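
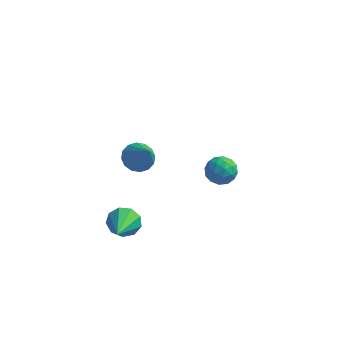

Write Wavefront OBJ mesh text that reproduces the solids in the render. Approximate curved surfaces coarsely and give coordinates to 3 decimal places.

v -1.026 -2.397 -2.656
v -0.435 -2.578 -3.254
v -0.634 -4.203 -1.724
v -0.185 -2.292 -2.805
v -0.329 -2.055 -2.286
v -0.799 -1.978 -1.94
v -1.375 -2.097 -1.93
v -1.787 -2.357 -2.259
v -1.844 -2.635 -2.774
v -1.517 -2.802 -3.234
v -0.961 -2.779 -3.424
v 4.235 -2.511 3.972
v 4.696 -3.131 3.813
v 3.224 -3.149 3.527
v 3.685 -3.769 3.368
v 3.536 -3.569 4.117
v 4.162 -3.174 4.392
v 3.758 -3.106 2.948
v 4.384 -2.711 3.223
v 4.401 -3.499 3.181
v 4.264 -3.785 3.903
v 3.656 -2.495 3.437
v 3.519 -2.781 4.159
v 4.555 -2.765 3.932
v 3.365 -3.515 3.408
v 3.278 -3.397 3.848
v 3.549 -3.762 3.755
v 4.24 -2.79 4.271
v 4.511 -3.155 4.178
v 3.829 -3.412 4.357
v 3.409 -3.125 3.162
v 3.68 -3.49 3.069
v 4.371 -2.518 3.585
v 4.642 -2.883 3.492
v 4.091 -2.868 2.983
v 4.652 -3.346 3.467
v 4.057 -3.721 3.205
v 4.101 -3.331 2.958
v 4.468 -3.099 3.12
v 4.571 -3.514 3.891
v 3.977 -3.889 3.63
v 3.89 -3.771 4.069
v 4.257 -3.539 4.231
v 4.398 -3.73 3.52
v 3.943 -2.391 3.71
v 3.349 -2.766 3.449
v 3.663 -2.741 3.109
v 4.03 -2.509 3.271
v 3.863 -2.559 4.135
v 3.268 -2.934 3.873
v 3.452 -3.181 4.22
v 3.819 -2.949 4.382
v 3.522 -2.55 3.82
v -2.172 2.472 -2.429
v -1.534 2.193 -2.951
v -1.268 1.628 -0.871
v -1.4 2.599 -2.809
v -1.472 2.971 -2.565
v -1.732 3.209 -2.285
v -2.11 3.25 -2.044
v -2.504 3.083 -1.905
v -2.81 2.752 -1.907
v -2.945 2.346 -2.049
v -2.872 1.974 -2.293
v -2.613 1.736 -2.573
v -2.235 1.695 -2.814
v -1.84 1.862 -2.953
f 2 1 4
f 2 4 3
f 4 1 5
f 4 5 3
f 5 1 6
f 5 6 3
f 6 1 7
f 6 7 3
f 7 1 8
f 7 8 3
f 8 1 9
f 8 9 3
f 9 1 10
f 9 10 3
f 10 1 11
f 10 11 3
f 11 1 2
f 11 2 3
f 12 49 28
f 49 23 52
f 28 52 17
f 49 52 28
f 12 28 24
f 28 17 29
f 24 29 13
f 28 29 24
f 12 24 33
f 24 13 34
f 33 34 19
f 24 34 33
f 12 33 45
f 33 19 48
f 45 48 22
f 33 48 45
f 12 45 49
f 45 22 53
f 49 53 23
f 45 53 49
f 13 29 40
f 29 17 43
f 40 43 21
f 29 43 40
f 17 52 30
f 52 23 51
f 30 51 16
f 52 51 30
f 23 53 50
f 53 22 46
f 50 46 14
f 53 46 50
f 22 48 47
f 48 19 35
f 47 35 18
f 48 35 47
f 19 34 39
f 34 13 36
f 39 36 20
f 34 36 39
f 15 41 27
f 41 21 42
f 27 42 16
f 41 42 27
f 15 27 25
f 27 16 26
f 25 26 14
f 27 26 25
f 15 25 32
f 25 14 31
f 32 31 18
f 25 31 32
f 15 32 37
f 32 18 38
f 37 38 20
f 32 38 37
f 15 37 41
f 37 20 44
f 41 44 21
f 37 44 41
f 16 42 30
f 42 21 43
f 30 43 17
f 42 43 30
f 14 26 50
f 26 16 51
f 50 51 23
f 26 51 50
f 18 31 47
f 31 14 46
f 47 46 22
f 31 46 47
f 20 38 39
f 38 18 35
f 39 35 19
f 38 35 39
f 21 44 40
f 44 20 36
f 40 36 13
f 44 36 40
f 55 54 57
f 55 57 56
f 57 54 58
f 57 58 56
f 58 54 59
f 58 59 56
f 59 54 60
f 59 60 56
f 60 54 61
f 60 61 56
f 61 54 62
f 61 62 56
f 62 54 63
f 62 63 56
f 63 54 64
f 63 64 56
f 64 54 65
f 64 65 56
f 65 54 66
f 65 66 56
f 66 54 67
f 66 67 56
f 67 54 55
f 67 55 56



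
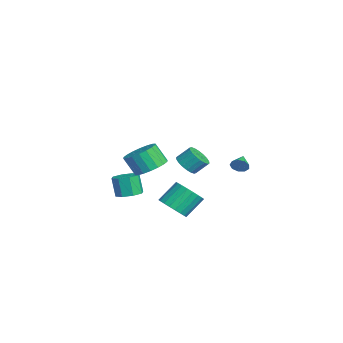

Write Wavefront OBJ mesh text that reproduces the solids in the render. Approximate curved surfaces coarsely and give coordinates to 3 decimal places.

v 1.562 -2.55 3.372
v 2.194 -1.962 3.897
v 1.81 -2.562 5.032
v 1.178 -3.15 4.508
v 1.814 -1.723 3.895
v 1.43 -2.323 5.03
v 1.383 -1.648 3.789
v 0.999 -2.247 4.924
v 0.989 -1.751 3.601
v 0.604 -2.35 4.736
v 0.707 -2.012 3.367
v 0.323 -2.612 4.502
v 0.595 -2.38 3.135
v 0.211 -2.98 4.27
v 0.675 -2.782 2.95
v 0.291 -3.382 4.085
v 0.93 -3.138 2.848
v 0.546 -3.738 3.983
v 1.31 -3.377 2.85
v 0.926 -3.977 3.985
v 1.741 -3.453 2.956
v 1.357 -4.052 4.091
v 2.136 -3.35 3.144
v 1.751 -3.949 4.279
v 2.417 -3.088 3.378
v 2.033 -3.688 4.513
v 2.529 -2.72 3.61
v 2.145 -3.32 4.745
v 2.449 -2.318 3.795
v 2.065 -2.918 4.93
v 1.255 -3.728 1.277
v 1.999 -3.614 1.517
v 1.63 -3.778 2.742
v 0.885 -3.892 2.503
v 1.683 -3.099 1.49
v 1.314 -3.263 2.716
v 1.116 -2.953 1.339
v 0.747 -3.116 2.564
v 0.63 -3.261 1.152
v 0.261 -3.424 2.377
v 0.51 -3.842 1.038
v 0.141 -4.006 2.263
v 0.826 -4.357 1.064
v 0.457 -4.521 2.29
v 1.393 -4.504 1.216
v 1.024 -4.667 2.441
v 1.879 -4.196 1.403
v 1.51 -4.359 2.628
v 2.24 2.176 3.478
v 2.484 2.395 3.92
v 1.36 2.544 3.782
v 2.488 2.641 3.635
v 2.376 2.67 3.277
v 2.2 2.467 3.013
v 2.043 2.129 2.967
v 1.977 1.812 3.16
v 2.035 1.666 3.502
v 2.188 1.759 3.833
v 2.365 2.047 3.998
v 3.998 -1.788 1.407
v 4.433 -2.3 2.065
v 4.017 -1.284 3.13
v 3.582 -0.772 2.473
v 4.718 -2.059 1.947
v 4.302 -1.043 3.013
v 4.879 -1.772 1.736
v 4.462 -0.756 2.802
v 4.887 -1.488 1.468
v 4.471 -0.472 2.534
v 4.741 -1.255 1.189
v 4.325 -0.239 2.255
v 4.467 -1.115 0.949
v 4.051 -0.099 2.014
v 4.112 -1.091 0.787
v 3.696 -0.075 1.853
v 3.737 -1.187 0.733
v 3.321 -0.171 1.798
v 3.408 -1.388 0.795
v 2.991 -0.372 1.861
v 3.18 -1.657 0.963
v 2.764 -0.641 2.029
v 3.094 -1.95 1.208
v 2.678 -0.933 2.274
v 3.164 -2.214 1.487
v 2.748 -1.198 2.553
v 3.378 -2.404 1.753
v 2.962 -1.388 2.819
v 3.7 -2.488 1.959
v 3.284 -1.472 3.024
v 4.073 -2.451 2.069
v 3.657 -1.435 3.135
v -3.543 0.186 0.915
v -2.784 0.339 0.677
v -2.698 1.107 1.447
v -3.457 0.954 1.685
v -2.979 0.565 0.474
v -2.892 1.332 1.244
v -3.285 0.715 0.359
v -3.199 1.483 1.128
v -3.643 0.761 0.353
v -3.556 1.528 1.123
v -3.981 0.693 0.459
v -3.894 1.46 1.229
v -4.232 0.525 0.655
v -4.145 1.292 1.425
v -4.347 0.289 0.903
v -4.26 1.056 1.672
v -4.302 0.033 1.153
v -4.216 0.801 1.923
v -4.108 -0.192 1.356
v -4.021 0.575 2.126
v -3.801 -0.343 1.472
v -3.715 0.425 2.241
v -3.444 -0.388 1.477
v -3.357 0.379 2.247
v -3.106 -0.32 1.371
v -3.019 0.447 2.141
v -2.855 -0.152 1.175
v -2.768 0.615 1.945
v -2.74 0.084 0.928
v -2.653 0.851 1.697
f 2 1 5
f 2 5 3
f 3 5 6
f 3 6 4
f 5 1 7
f 5 7 6
f 6 7 8
f 6 8 4
f 7 1 9
f 7 9 8
f 8 9 10
f 8 10 4
f 9 1 11
f 9 11 10
f 10 11 12
f 10 12 4
f 11 1 13
f 11 13 12
f 12 13 14
f 12 14 4
f 13 1 15
f 13 15 14
f 14 15 16
f 14 16 4
f 15 1 17
f 15 17 16
f 16 17 18
f 16 18 4
f 17 1 19
f 17 19 18
f 18 19 20
f 18 20 4
f 19 1 21
f 19 21 20
f 20 21 22
f 20 22 4
f 21 1 23
f 21 23 22
f 22 23 24
f 22 24 4
f 23 1 25
f 23 25 24
f 24 25 26
f 24 26 4
f 25 1 27
f 25 27 26
f 26 27 28
f 26 28 4
f 27 1 29
f 27 29 28
f 28 29 30
f 28 30 4
f 29 1 2
f 29 2 30
f 30 2 3
f 30 3 4
f 32 31 35
f 32 35 33
f 33 35 36
f 33 36 34
f 35 31 37
f 35 37 36
f 36 37 38
f 36 38 34
f 37 31 39
f 37 39 38
f 38 39 40
f 38 40 34
f 39 31 41
f 39 41 40
f 40 41 42
f 40 42 34
f 41 31 43
f 41 43 42
f 42 43 44
f 42 44 34
f 43 31 45
f 43 45 44
f 44 45 46
f 44 46 34
f 45 31 47
f 45 47 46
f 46 47 48
f 46 48 34
f 47 31 32
f 47 32 48
f 48 32 33
f 48 33 34
f 50 49 52
f 50 52 51
f 52 49 53
f 52 53 51
f 53 49 54
f 53 54 51
f 54 49 55
f 54 55 51
f 55 49 56
f 55 56 51
f 56 49 57
f 56 57 51
f 57 49 58
f 57 58 51
f 58 49 59
f 58 59 51
f 59 49 50
f 59 50 51
f 61 60 64
f 61 64 62
f 62 64 65
f 62 65 63
f 64 60 66
f 64 66 65
f 65 66 67
f 65 67 63
f 66 60 68
f 66 68 67
f 67 68 69
f 67 69 63
f 68 60 70
f 68 70 69
f 69 70 71
f 69 71 63
f 70 60 72
f 70 72 71
f 71 72 73
f 71 73 63
f 72 60 74
f 72 74 73
f 73 74 75
f 73 75 63
f 74 60 76
f 74 76 75
f 75 76 77
f 75 77 63
f 76 60 78
f 76 78 77
f 77 78 79
f 77 79 63
f 78 60 80
f 78 80 79
f 79 80 81
f 79 81 63
f 80 60 82
f 80 82 81
f 81 82 83
f 81 83 63
f 82 60 84
f 82 84 83
f 83 84 85
f 83 85 63
f 84 60 86
f 84 86 85
f 85 86 87
f 85 87 63
f 86 60 88
f 86 88 87
f 87 88 89
f 87 89 63
f 88 60 90
f 88 90 89
f 89 90 91
f 89 91 63
f 90 60 61
f 90 61 91
f 91 61 62
f 91 62 63
f 93 92 96
f 93 96 94
f 94 96 97
f 94 97 95
f 96 92 98
f 96 98 97
f 97 98 99
f 97 99 95
f 98 92 100
f 98 100 99
f 99 100 101
f 99 101 95
f 100 92 102
f 100 102 101
f 101 102 103
f 101 103 95
f 102 92 104
f 102 104 103
f 103 104 105
f 103 105 95
f 104 92 106
f 104 106 105
f 105 106 107
f 105 107 95
f 106 92 108
f 106 108 107
f 107 108 109
f 107 109 95
f 108 92 110
f 108 110 109
f 109 110 111
f 109 111 95
f 110 92 112
f 110 112 111
f 111 112 113
f 111 113 95
f 112 92 114
f 112 114 113
f 113 114 115
f 113 115 95
f 114 92 116
f 114 116 115
f 115 116 117
f 115 117 95
f 116 92 118
f 116 118 117
f 117 118 119
f 117 119 95
f 118 92 120
f 118 120 119
f 119 120 121
f 119 121 95
f 120 92 93
f 120 93 121
f 121 93 94
f 121 94 95



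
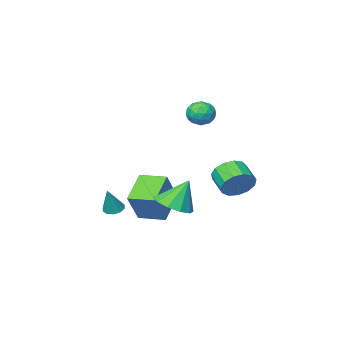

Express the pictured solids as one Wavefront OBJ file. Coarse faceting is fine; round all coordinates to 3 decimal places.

v -3.017 -0.231 3.163
v -2.677 0.205 3.755
v -2.243 -1.245 3.465
v -1.903 -0.809 4.057
v -2.672 -1.052 4.124
v -3.15 -0.426 3.938
v -1.77 -0.614 3.282
v -2.248 0.012 3.096
v -1.906 -0.032 3.828
v -2.464 -0.303 4.349
v -2.456 -0.737 2.871
v -3.014 -1.008 3.392
v -2.915 0.076 3.433
v -2.005 -1.116 3.787
v -2.457 -1.259 3.827
v -2.257 -1.003 4.175
v -3.193 -0.295 3.54
v -2.993 -0.039 3.888
v -2.991 -0.778 4.105
v -1.927 -1.001 3.332
v -1.727 -0.745 3.68
v -2.663 -0.037 3.045
v -2.463 0.219 3.393
v -1.929 -0.262 3.115
v -2.262 0.193 3.823
v -1.807 -0.403 4.001
v -1.729 -0.288 3.546
v -2.01 0.08 3.436
v -2.59 0.034 4.129
v -2.135 -0.562 4.307
v -2.587 -0.705 4.347
v -2.868 -0.337 4.237
v -2.136 -0.105 4.172
v -2.785 -0.478 2.913
v -2.33 -1.074 3.091
v -2.052 -0.703 2.983
v -2.333 -0.335 2.873
v -3.113 -0.637 3.219
v -2.658 -1.233 3.397
v -2.91 -1.12 3.784
v -3.191 -0.752 3.674
v -2.784 -0.935 3.048
v -1.06 -1.59 -3.834
v -2.369 -2.628 -2.809
v -0.126 -1.047 -2.092
v -1.434 -2.086 -1.067
v -0.166 -2.814 -3.933
v -1.474 -3.853 -2.908
v 0.769 -2.272 -2.191
v -0.54 -3.31 -1.166
v -2.845 2.347 -0.422
v -2.351 2.637 0.336
v -2.501 1.523 0.86
v -2.995 1.233 0.102
v -2.864 2.753 0.437
v -3.014 1.639 0.96
v -3.371 2.741 0.264
v -3.521 1.627 0.788
v -3.71 2.603 -0.126
v -3.861 1.489 0.398
v -3.775 2.384 -0.61
v -3.926 1.27 -0.086
v -3.545 2.153 -1.034
v -3.695 1.04 -0.51
v -3.092 1.984 -1.264
v -3.242 0.87 -0.741
v -2.561 1.93 -1.227
v -2.711 0.816 -0.703
v -2.12 2.008 -0.934
v -2.27 0.894 -0.41
v -1.909 2.194 -0.478
v -2.059 1.08 0.045
v -1.995 2.428 -0.005
v -2.145 1.315 0.519
v -0.284 0.453 -1.858
v 0.486 1.19 -1.629
v -1.016 0.727 -0.282
v -0.028 1.511 -1.924
v -0.64 1.427 -2.193
v -1.116 0.971 -2.335
v -1.273 0.318 -2.295
v -1.053 -0.284 -2.088
v -0.539 -0.605 -1.793
v 0.073 -0.521 -1.523
v 0.548 -0.066 -1.382
v 0.706 0.588 -1.422
v 1.303 -2.708 -2.89
v 1.798 -2.509 -3.12
v 1.837 -2.392 -1.47
v 1.569 -2.235 -3.095
v 1.239 -2.141 -2.992
v 0.933 -2.263 -2.85
v 0.769 -2.556 -2.724
v 0.809 -2.907 -2.661
v 1.038 -3.181 -2.686
v 1.368 -3.275 -2.789
v 1.674 -3.153 -2.93
v 1.838 -2.86 -3.057
f 1 38 17
f 38 12 41
f 17 41 6
f 38 41 17
f 1 17 13
f 17 6 18
f 13 18 2
f 17 18 13
f 1 13 22
f 13 2 23
f 22 23 8
f 13 23 22
f 1 22 34
f 22 8 37
f 34 37 11
f 22 37 34
f 1 34 38
f 34 11 42
f 38 42 12
f 34 42 38
f 2 18 29
f 18 6 32
f 29 32 10
f 18 32 29
f 6 41 19
f 41 12 40
f 19 40 5
f 41 40 19
f 12 42 39
f 42 11 35
f 39 35 3
f 42 35 39
f 11 37 36
f 37 8 24
f 36 24 7
f 37 24 36
f 8 23 28
f 23 2 25
f 28 25 9
f 23 25 28
f 4 30 16
f 30 10 31
f 16 31 5
f 30 31 16
f 4 16 14
f 16 5 15
f 14 15 3
f 16 15 14
f 4 14 21
f 14 3 20
f 21 20 7
f 14 20 21
f 4 21 26
f 21 7 27
f 26 27 9
f 21 27 26
f 4 26 30
f 26 9 33
f 30 33 10
f 26 33 30
f 5 31 19
f 31 10 32
f 19 32 6
f 31 32 19
f 3 15 39
f 15 5 40
f 39 40 12
f 15 40 39
f 7 20 36
f 20 3 35
f 36 35 11
f 20 35 36
f 9 27 28
f 27 7 24
f 28 24 8
f 27 24 28
f 10 33 29
f 33 9 25
f 29 25 2
f 33 25 29
f 44 46 43
f 47 44 43
f 43 46 45
f 45 47 43
f 44 50 46
f 48 44 47
f 48 50 44
f 46 50 45
f 49 47 45
f 45 50 49
f 49 48 47
f 50 48 49
f 52 51 55
f 52 55 53
f 53 55 56
f 53 56 54
f 55 51 57
f 55 57 56
f 56 57 58
f 56 58 54
f 57 51 59
f 57 59 58
f 58 59 60
f 58 60 54
f 59 51 61
f 59 61 60
f 60 61 62
f 60 62 54
f 61 51 63
f 61 63 62
f 62 63 64
f 62 64 54
f 63 51 65
f 63 65 64
f 64 65 66
f 64 66 54
f 65 51 67
f 65 67 66
f 66 67 68
f 66 68 54
f 67 51 69
f 67 69 68
f 68 69 70
f 68 70 54
f 69 51 71
f 69 71 70
f 70 71 72
f 70 72 54
f 71 51 73
f 71 73 72
f 72 73 74
f 72 74 54
f 73 51 52
f 73 52 74
f 74 52 53
f 74 53 54
f 76 75 78
f 76 78 77
f 78 75 79
f 78 79 77
f 79 75 80
f 79 80 77
f 80 75 81
f 80 81 77
f 81 75 82
f 81 82 77
f 82 75 83
f 82 83 77
f 83 75 84
f 83 84 77
f 84 75 85
f 84 85 77
f 85 75 86
f 85 86 77
f 86 75 76
f 86 76 77
f 88 87 90
f 88 90 89
f 90 87 91
f 90 91 89
f 91 87 92
f 91 92 89
f 92 87 93
f 92 93 89
f 93 87 94
f 93 94 89
f 94 87 95
f 94 95 89
f 95 87 96
f 95 96 89
f 96 87 97
f 96 97 89
f 97 87 98
f 97 98 89
f 98 87 88
f 98 88 89



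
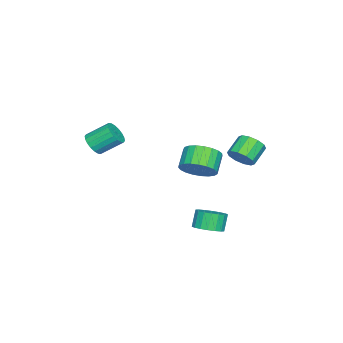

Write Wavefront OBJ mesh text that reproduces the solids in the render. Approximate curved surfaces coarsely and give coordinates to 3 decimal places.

v -2.634 3.581 -0.213
v -2.202 4.033 0.254
v -3.195 4.271 0.94
v -3.626 3.819 0.473
v -2.38 4.309 -0.099
v -3.372 4.548 0.587
v -2.654 4.308 -0.495
v -3.647 4.546 0.191
v -2.92 4.028 -0.784
v -3.913 4.267 -0.098
v -3.077 3.578 -0.854
v -4.07 3.817 -0.169
v -3.065 3.129 -0.68
v -4.058 3.367 0.006
v -2.888 2.852 -0.327
v -3.88 3.091 0.359
v -2.613 2.854 0.069
v -3.606 3.092 0.755
v -2.347 3.133 0.358
v -3.34 3.372 1.044
v -2.19 3.583 0.429
v -3.183 3.822 1.114
v -0.363 -3.46 0.509
v 0.326 -3.298 0.639
v -0.087 -2.218 1.481
v -0.777 -2.38 1.351
v 0.259 -3.121 0.38
v -0.154 -2.042 1.222
v 0.069 -3.012 0.147
v -0.344 -1.932 0.989
v -0.207 -2.991 -0.015
v -0.62 -1.912 0.827
v -0.514 -3.064 -0.073
v -0.927 -1.984 0.769
v -0.791 -3.214 -0.016
v -1.204 -2.135 0.826
v -0.983 -3.413 0.146
v -1.396 -2.334 0.987
v -1.053 -3.622 0.379
v -1.466 -2.542 1.221
v -0.986 -3.798 0.638
v -1.399 -2.719 1.48
v -0.796 -3.908 0.871
v -1.209 -2.828 1.713
v -0.52 -3.928 1.033
v -0.933 -2.849 1.875
v -0.213 -3.856 1.091
v -0.626 -2.776 1.933
v 0.064 -3.705 1.034
v -0.349 -2.626 1.876
v 0.256 -3.506 0.873
v -0.157 -2.427 1.714
v -0.031 2.848 -4.052
v 0.504 3.42 -3.776
v 0.025 3.424 -2.853
v -0.509 2.852 -3.128
v 0.231 3.625 -3.919
v -0.247 3.628 -2.995
v -0.094 3.675 -4.087
v -0.572 3.678 -3.164
v -0.406 3.562 -4.249
v -0.885 3.565 -3.325
v -0.644 3.308 -4.371
v -1.123 3.311 -3.448
v -0.761 2.962 -4.43
v -1.239 2.965 -3.507
v -0.733 2.594 -4.415
v -1.211 2.597 -3.491
v -0.565 2.276 -4.327
v -1.044 2.28 -3.404
v -0.293 2.072 -4.185
v -0.771 2.075 -3.261
v 0.032 2.022 -4.016
v -0.446 2.025 -3.093
v 0.345 2.135 -3.855
v -0.134 2.138 -2.931
v 0.583 2.389 -3.732
v 0.104 2.392 -2.809
v 0.699 2.735 -3.673
v 0.221 2.738 -2.75
v 0.671 3.103 -3.689
v 0.193 3.106 -2.765
v -3.255 1.045 -1.933
v -2.651 1.334 -1.151
v -3.64 1.225 -0.345
v -4.245 0.935 -1.127
v -2.804 1.71 -1.288
v -3.793 1.601 -0.483
v -3.036 1.97 -1.537
v -4.025 1.861 -0.732
v -3.305 2.07 -1.855
v -4.295 1.961 -1.05
v -3.566 1.993 -2.186
v -4.555 1.884 -1.381
v -3.773 1.752 -2.473
v -4.762 1.643 -1.668
v -3.891 1.389 -2.666
v -4.88 1.28 -1.861
v -3.899 0.966 -2.733
v -4.888 0.857 -1.928
v -3.795 0.556 -2.662
v -4.784 0.447 -1.856
v -3.598 0.231 -2.464
v -4.587 0.122 -1.659
v -3.342 0.047 -2.174
v -4.331 -0.062 -1.369
v -3.071 0.035 -1.843
v -4.06 -0.074 -1.038
v -2.832 0.198 -1.527
v -3.821 0.089 -0.722
v -2.666 0.507 -1.281
v -3.655 0.398 -0.476
v -2.602 0.909 -1.148
v -3.591 0.8 -0.343
f 2 1 5
f 2 5 3
f 3 5 6
f 3 6 4
f 5 1 7
f 5 7 6
f 6 7 8
f 6 8 4
f 7 1 9
f 7 9 8
f 8 9 10
f 8 10 4
f 9 1 11
f 9 11 10
f 10 11 12
f 10 12 4
f 11 1 13
f 11 13 12
f 12 13 14
f 12 14 4
f 13 1 15
f 13 15 14
f 14 15 16
f 14 16 4
f 15 1 17
f 15 17 16
f 16 17 18
f 16 18 4
f 17 1 19
f 17 19 18
f 18 19 20
f 18 20 4
f 19 1 21
f 19 21 20
f 20 21 22
f 20 22 4
f 21 1 2
f 21 2 22
f 22 2 3
f 22 3 4
f 24 23 27
f 24 27 25
f 25 27 28
f 25 28 26
f 27 23 29
f 27 29 28
f 28 29 30
f 28 30 26
f 29 23 31
f 29 31 30
f 30 31 32
f 30 32 26
f 31 23 33
f 31 33 32
f 32 33 34
f 32 34 26
f 33 23 35
f 33 35 34
f 34 35 36
f 34 36 26
f 35 23 37
f 35 37 36
f 36 37 38
f 36 38 26
f 37 23 39
f 37 39 38
f 38 39 40
f 38 40 26
f 39 23 41
f 39 41 40
f 40 41 42
f 40 42 26
f 41 23 43
f 41 43 42
f 42 43 44
f 42 44 26
f 43 23 45
f 43 45 44
f 44 45 46
f 44 46 26
f 45 23 47
f 45 47 46
f 46 47 48
f 46 48 26
f 47 23 49
f 47 49 48
f 48 49 50
f 48 50 26
f 49 23 51
f 49 51 50
f 50 51 52
f 50 52 26
f 51 23 24
f 51 24 52
f 52 24 25
f 52 25 26
f 54 53 57
f 54 57 55
f 55 57 58
f 55 58 56
f 57 53 59
f 57 59 58
f 58 59 60
f 58 60 56
f 59 53 61
f 59 61 60
f 60 61 62
f 60 62 56
f 61 53 63
f 61 63 62
f 62 63 64
f 62 64 56
f 63 53 65
f 63 65 64
f 64 65 66
f 64 66 56
f 65 53 67
f 65 67 66
f 66 67 68
f 66 68 56
f 67 53 69
f 67 69 68
f 68 69 70
f 68 70 56
f 69 53 71
f 69 71 70
f 70 71 72
f 70 72 56
f 71 53 73
f 71 73 72
f 72 73 74
f 72 74 56
f 73 53 75
f 73 75 74
f 74 75 76
f 74 76 56
f 75 53 77
f 75 77 76
f 76 77 78
f 76 78 56
f 77 53 79
f 77 79 78
f 78 79 80
f 78 80 56
f 79 53 81
f 79 81 80
f 80 81 82
f 80 82 56
f 81 53 54
f 81 54 82
f 82 54 55
f 82 55 56
f 84 83 87
f 84 87 85
f 85 87 88
f 85 88 86
f 87 83 89
f 87 89 88
f 88 89 90
f 88 90 86
f 89 83 91
f 89 91 90
f 90 91 92
f 90 92 86
f 91 83 93
f 91 93 92
f 92 93 94
f 92 94 86
f 93 83 95
f 93 95 94
f 94 95 96
f 94 96 86
f 95 83 97
f 95 97 96
f 96 97 98
f 96 98 86
f 97 83 99
f 97 99 98
f 98 99 100
f 98 100 86
f 99 83 101
f 99 101 100
f 100 101 102
f 100 102 86
f 101 83 103
f 101 103 102
f 102 103 104
f 102 104 86
f 103 83 105
f 103 105 104
f 104 105 106
f 104 106 86
f 105 83 107
f 105 107 106
f 106 107 108
f 106 108 86
f 107 83 109
f 107 109 108
f 108 109 110
f 108 110 86
f 109 83 111
f 109 111 110
f 110 111 112
f 110 112 86
f 111 83 113
f 111 113 112
f 112 113 114
f 112 114 86
f 113 83 84
f 113 84 114
f 114 84 85
f 114 85 86



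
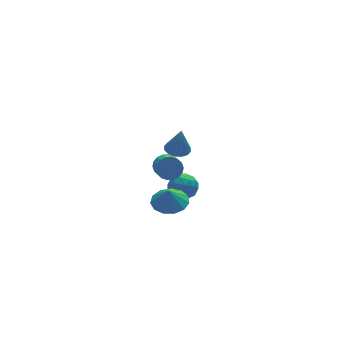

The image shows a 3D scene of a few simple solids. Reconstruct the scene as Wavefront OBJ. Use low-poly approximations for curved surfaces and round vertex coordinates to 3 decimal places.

v -1.114 3.627 -3.977
v -0.466 3.891 -4.661
v 0.066 3.109 -3.059
v 0.714 3.373 -3.743
v 0.222 4.056 -3.245
v -0.507 4.376 -3.813
v 0.107 2.624 -3.907
v -0.622 2.944 -4.475
v 0.288 3.271 -4.618
v 0.359 4.156 -4.208
v -0.759 2.844 -3.512
v -0.688 3.729 -3.102
v -0.894 3.805 -4.399
v 0.494 3.195 -3.321
v 0.205 3.597 -3.028
v 0.585 3.752 -3.43
v -0.918 4.09 -3.901
v -0.537 4.245 -4.303
v -0.133 4.342 -3.471
v 0.137 2.755 -3.417
v 0.518 2.91 -3.819
v -0.985 3.248 -4.29
v -0.605 3.403 -4.692
v -0.267 2.658 -4.249
v -0.069 3.595 -4.776
v 0.624 3.29 -4.236
v 0.268 2.85 -4.333
v -0.161 3.038 -4.666
v -0.028 4.116 -4.535
v 0.666 3.811 -3.996
v 0.377 4.213 -3.704
v -0.052 4.401 -4.037
v 0.416 3.751 -4.51
v -1.066 3.189 -3.724
v -0.372 2.884 -3.185
v -0.348 2.599 -3.683
v -0.777 2.787 -4.016
v -1.024 3.71 -3.484
v -0.331 3.405 -2.944
v -0.239 3.962 -3.054
v -0.668 4.15 -3.387
v -0.816 3.249 -3.21
v -2.695 -0.473 -1.196
v -1.773 0.077 -1.005
v -2.825 -0.627 -0.124
v -2.226 0.491 -1
v -2.828 0.6 -1.058
v -3.388 0.368 -1.159
v -3.727 -0.132 -1.272
v -3.739 -0.739 -1.361
v -3.419 -1.262 -1.397
v -2.87 -1.535 -1.369
v -2.265 -1.47 -1.286
v -1.796 -1.089 -1.175
v -1.613 -0.512 -1.07
v -2.406 0.716 0.893
v -1.845 0.891 1.391
v -2.153 -0.321 2.164
v -2.714 -0.496 1.667
v -2.119 1.047 1.526
v -2.427 -0.165 2.3
v -2.449 1.137 1.536
v -2.757 -0.075 2.31
v -2.771 1.144 1.419
v -3.079 -0.068 2.192
v -3.021 1.066 1.197
v -3.329 -0.146 1.971
v -3.149 0.919 0.916
v -3.456 -0.293 1.689
v -3.129 0.731 0.629
v -3.437 -0.481 1.403
v -2.967 0.541 0.396
v -3.275 -0.671 1.169
v -2.693 0.385 0.26
v -3.001 -0.827 1.034
v -2.363 0.295 0.25
v -2.671 -0.917 1.024
v -2.041 0.288 0.368
v -2.349 -0.924 1.141
v -1.791 0.366 0.589
v -2.099 -0.846 1.363
v -1.664 0.513 0.871
v -1.971 -0.699 1.644
v -1.683 0.701 1.157
v -1.991 -0.511 1.931
v -2.151 -0.273 3.01
v -1.542 -0.697 2.902
v -2.009 -0.487 4.65
v -1.407 -0.334 2.937
v -1.472 0.044 2.992
v -1.718 0.338 3.052
v -2.081 0.468 3.101
v -2.462 0.4 3.125
v -2.76 0.151 3.118
v -2.895 -0.211 3.083
v -2.831 -0.59 3.028
v -2.584 -0.884 2.968
v -2.222 -1.014 2.919
v -1.84 -0.945 2.895
f 1 38 17
f 38 12 41
f 17 41 6
f 38 41 17
f 1 17 13
f 17 6 18
f 13 18 2
f 17 18 13
f 1 13 22
f 13 2 23
f 22 23 8
f 13 23 22
f 1 22 34
f 22 8 37
f 34 37 11
f 22 37 34
f 1 34 38
f 34 11 42
f 38 42 12
f 34 42 38
f 2 18 29
f 18 6 32
f 29 32 10
f 18 32 29
f 6 41 19
f 41 12 40
f 19 40 5
f 41 40 19
f 12 42 39
f 42 11 35
f 39 35 3
f 42 35 39
f 11 37 36
f 37 8 24
f 36 24 7
f 37 24 36
f 8 23 28
f 23 2 25
f 28 25 9
f 23 25 28
f 4 30 16
f 30 10 31
f 16 31 5
f 30 31 16
f 4 16 14
f 16 5 15
f 14 15 3
f 16 15 14
f 4 14 21
f 14 3 20
f 21 20 7
f 14 20 21
f 4 21 26
f 21 7 27
f 26 27 9
f 21 27 26
f 4 26 30
f 26 9 33
f 30 33 10
f 26 33 30
f 5 31 19
f 31 10 32
f 19 32 6
f 31 32 19
f 3 15 39
f 15 5 40
f 39 40 12
f 15 40 39
f 7 20 36
f 20 3 35
f 36 35 11
f 20 35 36
f 9 27 28
f 27 7 24
f 28 24 8
f 27 24 28
f 10 33 29
f 33 9 25
f 29 25 2
f 33 25 29
f 44 43 46
f 44 46 45
f 46 43 47
f 46 47 45
f 47 43 48
f 47 48 45
f 48 43 49
f 48 49 45
f 49 43 50
f 49 50 45
f 50 43 51
f 50 51 45
f 51 43 52
f 51 52 45
f 52 43 53
f 52 53 45
f 53 43 54
f 53 54 45
f 54 43 55
f 54 55 45
f 55 43 44
f 55 44 45
f 57 56 60
f 57 60 58
f 58 60 61
f 58 61 59
f 60 56 62
f 60 62 61
f 61 62 63
f 61 63 59
f 62 56 64
f 62 64 63
f 63 64 65
f 63 65 59
f 64 56 66
f 64 66 65
f 65 66 67
f 65 67 59
f 66 56 68
f 66 68 67
f 67 68 69
f 67 69 59
f 68 56 70
f 68 70 69
f 69 70 71
f 69 71 59
f 70 56 72
f 70 72 71
f 71 72 73
f 71 73 59
f 72 56 74
f 72 74 73
f 73 74 75
f 73 75 59
f 74 56 76
f 74 76 75
f 75 76 77
f 75 77 59
f 76 56 78
f 76 78 77
f 77 78 79
f 77 79 59
f 78 56 80
f 78 80 79
f 79 80 81
f 79 81 59
f 80 56 82
f 80 82 81
f 81 82 83
f 81 83 59
f 82 56 84
f 82 84 83
f 83 84 85
f 83 85 59
f 84 56 57
f 84 57 85
f 85 57 58
f 85 58 59
f 87 86 89
f 87 89 88
f 89 86 90
f 89 90 88
f 90 86 91
f 90 91 88
f 91 86 92
f 91 92 88
f 92 86 93
f 92 93 88
f 93 86 94
f 93 94 88
f 94 86 95
f 94 95 88
f 95 86 96
f 95 96 88
f 96 86 97
f 96 97 88
f 97 86 98
f 97 98 88
f 98 86 99
f 98 99 88
f 99 86 87
f 99 87 88



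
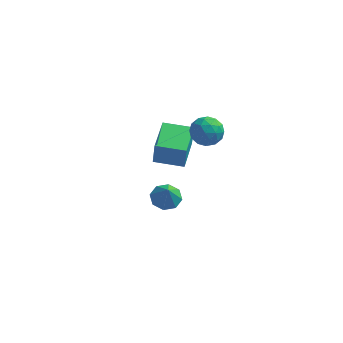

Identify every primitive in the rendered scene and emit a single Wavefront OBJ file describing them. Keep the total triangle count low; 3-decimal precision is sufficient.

v -0.42 3.357 -1.755
v 0.498 3.216 -1.574
v -0.658 1.844 -1.726
v 0.26 1.703 -1.545
v -0.296 2.099 -0.89
v -0.15 3.034 -0.908
v -0.01 2.026 -2.392
v 0.136 2.961 -2.41
v 0.751 2.394 -1.967
v 0.574 2.439 -1.039
v -0.734 2.621 -2.261
v -0.911 2.666 -1.333
v 0.059 3.419 -1.667
v -0.219 1.641 -1.633
v -0.547 1.874 -1.248
v -0.007 1.791 -1.142
v -0.321 3.312 -1.275
v 0.219 3.229 -1.169
v -0.248 2.573 -0.767
v -0.379 1.831 -2.131
v 0.161 1.748 -2.025
v -0.153 3.269 -2.158
v 0.387 3.186 -2.052
v 0.088 2.487 -2.533
v 0.748 2.853 -1.792
v 0.609 1.964 -1.775
v 0.449 2.154 -2.273
v 0.536 2.703 -2.283
v 0.644 2.88 -1.246
v 0.505 1.991 -1.229
v 0.178 2.223 -0.844
v 0.264 2.773 -0.854
v 0.793 2.396 -1.477
v -0.665 3.069 -2.071
v -0.804 2.18 -2.054
v -0.424 2.287 -2.446
v -0.338 2.837 -2.456
v -0.769 3.096 -1.525
v -0.908 2.207 -1.508
v -0.696 2.357 -1.017
v -0.609 2.906 -1.027
v -0.953 2.664 -1.823
v -2.754 1.93 -4.175
v -2.633 1.86 -2.802
v -2.868 4.023 -4.058
v -2.747 3.953 -2.685
v -1.113 2.027 -4.315
v -0.992 1.957 -2.942
v -1.227 4.12 -4.198
v -1.106 4.05 -2.825
v -0.674 -3.492 -1.737
v -0.164 -2.909 -1.581
v -0.446 -3.968 -0.703
v -0.726 -2.781 -1.398
v -1.257 -3.069 -1.413
v -1.447 -3.605 -1.618
v -1.184 -4.075 -1.892
v -0.623 -4.204 -2.075
v -0.091 -3.916 -2.06
v 0.099 -3.38 -1.856
f 1 38 17
f 38 12 41
f 17 41 6
f 38 41 17
f 1 17 13
f 17 6 18
f 13 18 2
f 17 18 13
f 1 13 22
f 13 2 23
f 22 23 8
f 13 23 22
f 1 22 34
f 22 8 37
f 34 37 11
f 22 37 34
f 1 34 38
f 34 11 42
f 38 42 12
f 34 42 38
f 2 18 29
f 18 6 32
f 29 32 10
f 18 32 29
f 6 41 19
f 41 12 40
f 19 40 5
f 41 40 19
f 12 42 39
f 42 11 35
f 39 35 3
f 42 35 39
f 11 37 36
f 37 8 24
f 36 24 7
f 37 24 36
f 8 23 28
f 23 2 25
f 28 25 9
f 23 25 28
f 4 30 16
f 30 10 31
f 16 31 5
f 30 31 16
f 4 16 14
f 16 5 15
f 14 15 3
f 16 15 14
f 4 14 21
f 14 3 20
f 21 20 7
f 14 20 21
f 4 21 26
f 21 7 27
f 26 27 9
f 21 27 26
f 4 26 30
f 26 9 33
f 30 33 10
f 26 33 30
f 5 31 19
f 31 10 32
f 19 32 6
f 31 32 19
f 3 15 39
f 15 5 40
f 39 40 12
f 15 40 39
f 7 20 36
f 20 3 35
f 36 35 11
f 20 35 36
f 9 27 28
f 27 7 24
f 28 24 8
f 27 24 28
f 10 33 29
f 33 9 25
f 29 25 2
f 33 25 29
f 44 46 43
f 47 44 43
f 43 46 45
f 45 47 43
f 44 50 46
f 48 44 47
f 48 50 44
f 46 50 45
f 49 47 45
f 45 50 49
f 49 48 47
f 50 48 49
f 52 51 54
f 52 54 53
f 54 51 55
f 54 55 53
f 55 51 56
f 55 56 53
f 56 51 57
f 56 57 53
f 57 51 58
f 57 58 53
f 58 51 59
f 58 59 53
f 59 51 60
f 59 60 53
f 60 51 52
f 60 52 53



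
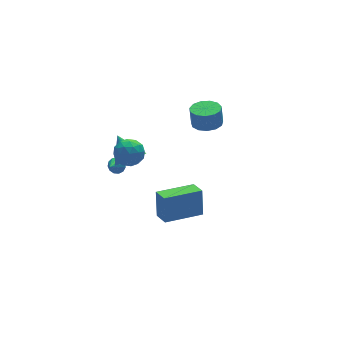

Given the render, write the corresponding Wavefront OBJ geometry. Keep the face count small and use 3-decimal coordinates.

v -1.199 4.235 -2.689
v -0.859 3.804 -2.654
v -1.881 3.745 -2.111
v -0.79 3.99 -2.415
v -0.851 4.253 -2.264
v -1.022 4.511 -2.248
v -1.25 4.681 -2.372
v -1.461 4.71 -2.596
v -1.589 4.587 -2.851
v -1.593 4.353 -3.054
v -1.472 4.082 -3.141
v -1.265 3.859 -3.085
v -1.036 3.755 -2.903
v -1.495 1.936 -0.057
v -0.645 2.295 -0.356
v -1.625 3.204 1.097
v -0.989 2.521 -0.643
v -1.469 2.59 -0.773
v -1.956 2.483 -0.711
v -2.319 2.23 -0.474
v -2.461 1.898 -0.126
v -2.345 1.576 0.242
v -2 1.351 0.529
v -1.52 1.282 0.659
v -1.033 1.388 0.597
v -0.67 1.641 0.36
v -0.528 1.973 0.011
v -2.661 1.312 2.099
v -1.761 1.191 1.984
v -2.839 -0.151 2.236
v -1.939 -0.272 2.121
v -2.254 0.125 2.884
v -2.144 1.029 2.798
v -2.456 0.011 1.422
v -2.346 0.915 1.336
v -1.635 0.388 1.565
v -1.51 0.458 2.469
v -3.09 0.582 1.751
v -2.965 0.652 2.655
v -2.195 1.38 2.029
v -2.405 -0.34 2.191
v -2.59 -0.107 2.639
v -2.061 -0.178 2.571
v -2.42 1.284 2.508
v -1.892 1.214 2.44
v -2.181 0.587 2.969
v -2.708 -0.174 1.78
v -2.18 -0.244 1.712
v -2.539 1.218 1.649
v -2.01 1.147 1.581
v -2.419 0.453 1.251
v -1.592 0.837 1.716
v -1.697 -0.023 1.797
v -2.001 0.143 1.385
v -1.936 0.675 1.335
v -1.519 0.878 2.247
v -1.624 0.018 2.328
v -1.809 0.251 2.776
v -1.744 0.782 2.725
v -1.445 0.406 2.001
v -2.976 1.022 1.892
v -3.081 0.162 1.973
v -2.856 0.258 1.495
v -2.791 0.789 1.444
v -2.903 1.063 2.423
v -3.008 0.203 2.504
v -2.664 0.365 2.885
v -2.599 0.897 2.835
v -3.155 0.634 2.219
v 3.006 1.4 1.592
v 3.877 1.578 1.572
v 3.866 1.759 2.728
v 2.994 1.58 2.748
v 3.642 2.015 1.502
v 3.631 2.196 2.658
v 3.204 2.257 1.46
v 3.193 2.438 2.616
v 2.704 2.226 1.46
v 2.693 2.407 2.616
v 2.299 1.933 1.502
v 2.288 2.114 2.658
v 2.119 1.471 1.572
v 2.108 1.652 2.728
v 2.22 0.986 1.649
v 2.209 1.167 2.805
v 2.57 0.632 1.708
v 2.559 0.813 2.864
v 3.059 0.522 1.73
v 3.048 0.703 2.886
v 3.531 0.691 1.708
v 3.52 0.871 2.864
v 3.836 1.084 1.649
v 3.825 1.265 2.805
v -2.726 -4.246 0.361
v -2.525 -3.778 1.909
v -2.687 -3.281 0.064
v -2.485 -2.813 1.613
v -0.555 -4.407 0.127
v -0.353 -3.939 1.676
v -0.515 -3.442 -0.169
v -0.314 -2.974 1.379
f 2 1 4
f 2 4 3
f 4 1 5
f 4 5 3
f 5 1 6
f 5 6 3
f 6 1 7
f 6 7 3
f 7 1 8
f 7 8 3
f 8 1 9
f 8 9 3
f 9 1 10
f 9 10 3
f 10 1 11
f 10 11 3
f 11 1 12
f 11 12 3
f 12 1 13
f 12 13 3
f 13 1 2
f 13 2 3
f 15 14 17
f 15 17 16
f 17 14 18
f 17 18 16
f 18 14 19
f 18 19 16
f 19 14 20
f 19 20 16
f 20 14 21
f 20 21 16
f 21 14 22
f 21 22 16
f 22 14 23
f 22 23 16
f 23 14 24
f 23 24 16
f 24 14 25
f 24 25 16
f 25 14 26
f 25 26 16
f 26 14 27
f 26 27 16
f 27 14 15
f 27 15 16
f 28 65 44
f 65 39 68
f 44 68 33
f 65 68 44
f 28 44 40
f 44 33 45
f 40 45 29
f 44 45 40
f 28 40 49
f 40 29 50
f 49 50 35
f 40 50 49
f 28 49 61
f 49 35 64
f 61 64 38
f 49 64 61
f 28 61 65
f 61 38 69
f 65 69 39
f 61 69 65
f 29 45 56
f 45 33 59
f 56 59 37
f 45 59 56
f 33 68 46
f 68 39 67
f 46 67 32
f 68 67 46
f 39 69 66
f 69 38 62
f 66 62 30
f 69 62 66
f 38 64 63
f 64 35 51
f 63 51 34
f 64 51 63
f 35 50 55
f 50 29 52
f 55 52 36
f 50 52 55
f 31 57 43
f 57 37 58
f 43 58 32
f 57 58 43
f 31 43 41
f 43 32 42
f 41 42 30
f 43 42 41
f 31 41 48
f 41 30 47
f 48 47 34
f 41 47 48
f 31 48 53
f 48 34 54
f 53 54 36
f 48 54 53
f 31 53 57
f 53 36 60
f 57 60 37
f 53 60 57
f 32 58 46
f 58 37 59
f 46 59 33
f 58 59 46
f 30 42 66
f 42 32 67
f 66 67 39
f 42 67 66
f 34 47 63
f 47 30 62
f 63 62 38
f 47 62 63
f 36 54 55
f 54 34 51
f 55 51 35
f 54 51 55
f 37 60 56
f 60 36 52
f 56 52 29
f 60 52 56
f 71 70 74
f 71 74 72
f 72 74 75
f 72 75 73
f 74 70 76
f 74 76 75
f 75 76 77
f 75 77 73
f 76 70 78
f 76 78 77
f 77 78 79
f 77 79 73
f 78 70 80
f 78 80 79
f 79 80 81
f 79 81 73
f 80 70 82
f 80 82 81
f 81 82 83
f 81 83 73
f 82 70 84
f 82 84 83
f 83 84 85
f 83 85 73
f 84 70 86
f 84 86 85
f 85 86 87
f 85 87 73
f 86 70 88
f 86 88 87
f 87 88 89
f 87 89 73
f 88 70 90
f 88 90 89
f 89 90 91
f 89 91 73
f 90 70 92
f 90 92 91
f 91 92 93
f 91 93 73
f 92 70 71
f 92 71 93
f 93 71 72
f 93 72 73
f 95 97 94
f 98 95 94
f 94 97 96
f 96 98 94
f 95 101 97
f 99 95 98
f 99 101 95
f 97 101 96
f 100 98 96
f 96 101 100
f 100 99 98
f 101 99 100



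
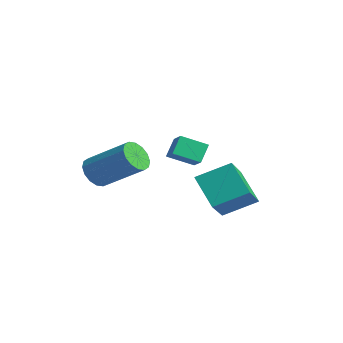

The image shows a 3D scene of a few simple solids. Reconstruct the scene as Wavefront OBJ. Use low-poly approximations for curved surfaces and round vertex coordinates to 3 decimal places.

v 0.216 -1.245 0.959
v -0.067 -0.787 1.642
v 0.602 -0.331 0.507
v 0.319 0.127 1.191
v 0.961 -1.367 1.349
v 0.678 -0.909 2.033
v 1.347 -0.453 0.898
v 1.064 0.005 1.581
v -2.016 1.484 -1.704
v -1.481 2.731 -1.018
v -0.855 1.605 -2.828
v -0.321 2.852 -2.142
v -0.979 0.508 -0.738
v -0.445 1.755 -0.052
v 0.181 0.629 -1.862
v 0.716 1.876 -1.176
v -4.271 -1.943 -1.146
v -3.897 -2.569 -1.023
v -2.514 -1.524 0.089
v -2.889 -0.897 -0.034
v -3.747 -2.425 -1.345
v -2.364 -1.38 -0.232
v -3.737 -2.152 -1.614
v -2.354 -1.107 -0.501
v -3.871 -1.823 -1.757
v -2.488 -0.778 -0.644
v -4.112 -1.526 -1.737
v -2.729 -0.481 -0.624
v -4.395 -1.34 -1.558
v -3.012 -0.295 -0.445
v -4.646 -1.316 -1.269
v -3.263 -0.271 -0.157
v -4.796 -1.46 -0.948
v -3.413 -0.415 0.165
v -4.806 -1.733 -0.679
v -3.423 -0.688 0.434
v -4.672 -2.062 -0.536
v -3.289 -1.017 0.577
v -4.431 -2.359 -0.556
v -3.048 -1.314 0.557
v -4.148 -2.545 -0.735
v -2.765 -1.5 0.378
f 2 4 1
f 5 2 1
f 1 4 3
f 3 5 1
f 2 8 4
f 6 2 5
f 6 8 2
f 4 8 3
f 7 5 3
f 3 8 7
f 7 6 5
f 8 6 7
f 10 12 9
f 13 10 9
f 9 12 11
f 11 13 9
f 10 16 12
f 14 10 13
f 14 16 10
f 12 16 11
f 15 13 11
f 11 16 15
f 15 14 13
f 16 14 15
f 18 17 21
f 18 21 19
f 19 21 22
f 19 22 20
f 21 17 23
f 21 23 22
f 22 23 24
f 22 24 20
f 23 17 25
f 23 25 24
f 24 25 26
f 24 26 20
f 25 17 27
f 25 27 26
f 26 27 28
f 26 28 20
f 27 17 29
f 27 29 28
f 28 29 30
f 28 30 20
f 29 17 31
f 29 31 30
f 30 31 32
f 30 32 20
f 31 17 33
f 31 33 32
f 32 33 34
f 32 34 20
f 33 17 35
f 33 35 34
f 34 35 36
f 34 36 20
f 35 17 37
f 35 37 36
f 36 37 38
f 36 38 20
f 37 17 39
f 37 39 38
f 38 39 40
f 38 40 20
f 39 17 41
f 39 41 40
f 40 41 42
f 40 42 20
f 41 17 18
f 41 18 42
f 42 18 19
f 42 19 20



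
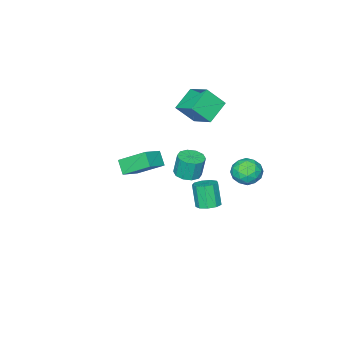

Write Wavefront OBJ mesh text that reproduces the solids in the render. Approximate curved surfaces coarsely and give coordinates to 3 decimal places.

v 3.477 0.37 2.815
v 2.848 1.678 3.792
v 3.724 0.974 2.166
v 3.095 2.282 3.143
v 4.585 0.498 3.357
v 3.956 1.806 4.334
v 4.832 1.102 2.708
v 4.203 2.41 3.685
v -1.216 1.123 -2.886
v -0.722 1.556 -2.644
v -0.951 1.051 -1.272
v -1.444 0.617 -1.514
v -1.149 1.773 -2.635
v -1.378 1.268 -1.263
v -1.607 1.685 -2.744
v -1.836 1.18 -1.372
v -1.882 1.334 -2.919
v -2.111 0.829 -1.547
v -1.845 0.884 -3.079
v -2.074 0.379 -1.707
v -1.513 0.546 -3.148
v -1.742 0.041 -1.776
v -1.043 0.477 -3.095
v -1.271 -0.028 -1.723
v -0.653 0.711 -2.944
v -0.882 0.205 -1.572
v -0.526 1.137 -2.766
v -0.755 0.631 -1.394
v -3.857 -1.558 2.69
v -3.637 -0.095 3.444
v -2.542 -1.357 1.915
v -2.322 0.106 2.669
v -3.118 -2.226 3.771
v -2.898 -0.763 4.525
v -1.803 -2.025 2.996
v -1.583 -0.562 3.75
v -2.366 -1.655 -2.377
v -1.672 -1.301 -2.339
v -1.82 -1.152 -1.006
v -2.514 -1.505 -1.043
v -2.007 -0.963 -2.414
v -2.155 -0.814 -1.081
v -2.48 -0.889 -2.475
v -2.628 -0.74 -1.142
v -2.909 -1.108 -2.498
v -3.057 -0.958 -1.165
v -3.13 -1.535 -2.475
v -3.279 -1.386 -1.142
v -3.06 -2.008 -2.414
v -3.208 -1.859 -1.081
v -2.725 -2.346 -2.339
v -2.873 -2.197 -1.006
v -2.252 -2.42 -2.278
v -2.4 -2.271 -0.945
v -1.823 -2.202 -2.255
v -1.971 -2.052 -0.922
v -1.601 -1.774 -2.278
v -1.75 -1.625 -0.945
v -3.396 2.973 -0.279
v -2.608 3.098 0.168
v -2.912 1.662 -0.768
v -2.124 1.787 -0.321
v -2.897 1.646 0.147
v -3.197 2.456 0.448
v -2.323 2.304 -1.048
v -2.623 3.114 -0.747
v -1.945 2.684 -0.307
v -2.3 2.278 0.431
v -3.22 2.482 -1.031
v -3.575 2.076 -0.293
v -3.045 3.15 -0.013
v -2.475 1.61 -0.587
v -2.93 1.527 -0.313
v -2.467 1.6 -0.05
v -3.391 2.773 0.152
v -2.928 2.846 0.415
v -3.098 1.993 0.402
v -2.592 1.914 -1.015
v -2.129 1.987 -0.752
v -3.053 3.16 -0.55
v -2.59 3.233 -0.287
v -2.422 2.767 -1.002
v -2.192 2.981 -0.029
v -1.907 2.21 -0.316
v -2.024 2.514 -0.744
v -2.2 2.99 -0.567
v -2.4 2.742 0.405
v -2.115 1.971 0.118
v -2.57 1.888 0.392
v -2.746 2.365 0.57
v -2.01 2.499 0.125
v -3.405 2.789 -0.718
v -3.12 2.018 -1.005
v -2.774 2.395 -1.17
v -2.95 2.872 -0.992
v -3.613 2.55 -0.284
v -3.328 1.779 -0.571
v -3.32 1.77 -0.033
v -3.496 2.246 0.144
v -3.51 2.261 -0.725
f 2 4 1
f 5 2 1
f 1 4 3
f 3 5 1
f 2 8 4
f 6 2 5
f 6 8 2
f 4 8 3
f 7 5 3
f 3 8 7
f 7 6 5
f 8 6 7
f 10 9 13
f 10 13 11
f 11 13 14
f 11 14 12
f 13 9 15
f 13 15 14
f 14 15 16
f 14 16 12
f 15 9 17
f 15 17 16
f 16 17 18
f 16 18 12
f 17 9 19
f 17 19 18
f 18 19 20
f 18 20 12
f 19 9 21
f 19 21 20
f 20 21 22
f 20 22 12
f 21 9 23
f 21 23 22
f 22 23 24
f 22 24 12
f 23 9 25
f 23 25 24
f 24 25 26
f 24 26 12
f 25 9 27
f 25 27 26
f 26 27 28
f 26 28 12
f 27 9 10
f 27 10 28
f 28 10 11
f 28 11 12
f 30 32 29
f 33 30 29
f 29 32 31
f 31 33 29
f 30 36 32
f 34 30 33
f 34 36 30
f 32 36 31
f 35 33 31
f 31 36 35
f 35 34 33
f 36 34 35
f 38 37 41
f 38 41 39
f 39 41 42
f 39 42 40
f 41 37 43
f 41 43 42
f 42 43 44
f 42 44 40
f 43 37 45
f 43 45 44
f 44 45 46
f 44 46 40
f 45 37 47
f 45 47 46
f 46 47 48
f 46 48 40
f 47 37 49
f 47 49 48
f 48 49 50
f 48 50 40
f 49 37 51
f 49 51 50
f 50 51 52
f 50 52 40
f 51 37 53
f 51 53 52
f 52 53 54
f 52 54 40
f 53 37 55
f 53 55 54
f 54 55 56
f 54 56 40
f 55 37 57
f 55 57 56
f 56 57 58
f 56 58 40
f 57 37 38
f 57 38 58
f 58 38 39
f 58 39 40
f 59 96 75
f 96 70 99
f 75 99 64
f 96 99 75
f 59 75 71
f 75 64 76
f 71 76 60
f 75 76 71
f 59 71 80
f 71 60 81
f 80 81 66
f 71 81 80
f 59 80 92
f 80 66 95
f 92 95 69
f 80 95 92
f 59 92 96
f 92 69 100
f 96 100 70
f 92 100 96
f 60 76 87
f 76 64 90
f 87 90 68
f 76 90 87
f 64 99 77
f 99 70 98
f 77 98 63
f 99 98 77
f 70 100 97
f 100 69 93
f 97 93 61
f 100 93 97
f 69 95 94
f 95 66 82
f 94 82 65
f 95 82 94
f 66 81 86
f 81 60 83
f 86 83 67
f 81 83 86
f 62 88 74
f 88 68 89
f 74 89 63
f 88 89 74
f 62 74 72
f 74 63 73
f 72 73 61
f 74 73 72
f 62 72 79
f 72 61 78
f 79 78 65
f 72 78 79
f 62 79 84
f 79 65 85
f 84 85 67
f 79 85 84
f 62 84 88
f 84 67 91
f 88 91 68
f 84 91 88
f 63 89 77
f 89 68 90
f 77 90 64
f 89 90 77
f 61 73 97
f 73 63 98
f 97 98 70
f 73 98 97
f 65 78 94
f 78 61 93
f 94 93 69
f 78 93 94
f 67 85 86
f 85 65 82
f 86 82 66
f 85 82 86
f 68 91 87
f 91 67 83
f 87 83 60
f 91 83 87



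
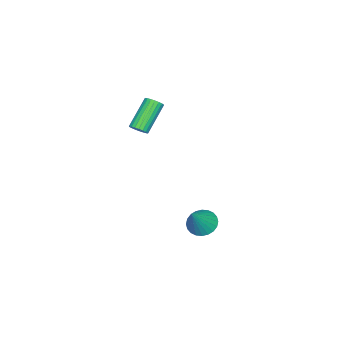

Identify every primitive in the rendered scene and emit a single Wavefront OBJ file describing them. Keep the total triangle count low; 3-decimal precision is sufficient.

v 0.317 1.601 -4.195
v 0.908 1.278 -4.664
v 1.443 1.579 -2.765
v 0.962 1.591 -4.702
v 0.918 1.906 -4.663
v 0.783 2.174 -4.552
v 0.576 2.355 -4.388
v 0.331 2.421 -4.193
v 0.083 2.362 -4
v -0.129 2.187 -3.835
v -0.273 1.923 -3.726
v -0.327 1.61 -3.688
v -0.283 1.296 -3.728
v -0.148 1.028 -3.838
v 0.058 0.847 -4.003
v 0.304 0.781 -4.197
v 0.552 0.84 -4.391
v 0.764 1.014 -4.555
v 0.655 -1.695 1.791
v 0.964 -1.901 2.14
v -0.385 -1.731 3.438
v -0.695 -1.525 3.089
v 1.008 -1.695 2.159
v -0.341 -1.524 3.456
v 0.991 -1.488 2.114
v -0.359 -1.317 3.411
v 0.916 -1.317 2.013
v -0.434 -1.147 3.31
v 0.795 -1.212 1.874
v -0.554 -1.041 3.171
v 0.651 -1.19 1.72
v -0.699 -1.02 3.018
v 0.507 -1.256 1.579
v -0.843 -1.085 2.877
v 0.388 -1.397 1.475
v -0.962 -1.227 2.772
v 0.316 -1.59 1.425
v -1.034 -1.42 2.722
v 0.302 -1.802 1.438
v -1.047 -1.631 2.736
v 0.35 -1.994 1.513
v -1 -1.824 2.81
v 0.45 -2.135 1.636
v -0.9 -1.965 2.933
v 0.585 -2.2 1.785
v -0.765 -2.03 3.083
v 0.733 -2.178 1.936
v -0.617 -2.008 3.233
v 0.867 -2.072 2.062
v -0.483 -1.902 3.359
f 2 1 4
f 2 4 3
f 4 1 5
f 4 5 3
f 5 1 6
f 5 6 3
f 6 1 7
f 6 7 3
f 7 1 8
f 7 8 3
f 8 1 9
f 8 9 3
f 9 1 10
f 9 10 3
f 10 1 11
f 10 11 3
f 11 1 12
f 11 12 3
f 12 1 13
f 12 13 3
f 13 1 14
f 13 14 3
f 14 1 15
f 14 15 3
f 15 1 16
f 15 16 3
f 16 1 17
f 16 17 3
f 17 1 18
f 17 18 3
f 18 1 2
f 18 2 3
f 20 19 23
f 20 23 21
f 21 23 24
f 21 24 22
f 23 19 25
f 23 25 24
f 24 25 26
f 24 26 22
f 25 19 27
f 25 27 26
f 26 27 28
f 26 28 22
f 27 19 29
f 27 29 28
f 28 29 30
f 28 30 22
f 29 19 31
f 29 31 30
f 30 31 32
f 30 32 22
f 31 19 33
f 31 33 32
f 32 33 34
f 32 34 22
f 33 19 35
f 33 35 34
f 34 35 36
f 34 36 22
f 35 19 37
f 35 37 36
f 36 37 38
f 36 38 22
f 37 19 39
f 37 39 38
f 38 39 40
f 38 40 22
f 39 19 41
f 39 41 40
f 40 41 42
f 40 42 22
f 41 19 43
f 41 43 42
f 42 43 44
f 42 44 22
f 43 19 45
f 43 45 44
f 44 45 46
f 44 46 22
f 45 19 47
f 45 47 46
f 46 47 48
f 46 48 22
f 47 19 49
f 47 49 48
f 48 49 50
f 48 50 22
f 49 19 20
f 49 20 50
f 50 20 21
f 50 21 22



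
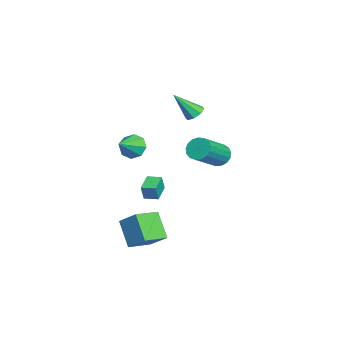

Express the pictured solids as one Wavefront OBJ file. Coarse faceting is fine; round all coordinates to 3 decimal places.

v 0.669 -2.598 1.798
v 1.168 -2.139 1.412
v 1.771 -3.202 2.502
v 0.978 -1.892 1.922
v 0.607 -2.059 2.359
v 0.273 -2.541 2.468
v 0.171 -3.056 2.185
v 0.36 -3.303 1.675
v 0.731 -3.136 1.238
v 1.066 -2.654 1.129
v 1.692 1.708 1.815
v 2.189 2.133 1.564
v 3.565 1.177 2.674
v 3.068 0.752 2.925
v 2.078 2.291 1.838
v 3.455 1.335 2.948
v 1.879 2.316 2.106
v 3.256 1.36 3.216
v 1.637 2.202 2.308
v 3.014 1.246 3.418
v 1.408 1.974 2.397
v 2.784 1.018 3.507
v 1.243 1.686 2.352
v 2.62 0.73 3.462
v 1.182 1.402 2.184
v 2.558 0.446 3.294
v 1.237 1.189 1.932
v 2.613 0.233 3.042
v 1.396 1.094 1.653
v 2.773 0.138 2.763
v 1.623 1.14 1.411
v 3 0.184 2.521
v 1.866 1.316 1.262
v 3.243 0.36 2.372
v 2.069 1.582 1.239
v 3.445 0.626 2.349
v 2.185 1.877 1.348
v 3.562 0.921 2.458
v 1.264 -2.145 -3.024
v 1.962 -1.272 -2.132
v 2.257 -1.629 -4.304
v 2.954 -0.756 -3.412
v 2.186 -3.184 -2.728
v 2.883 -2.311 -1.836
v 3.178 -2.668 -4.008
v 3.876 -1.795 -3.116
v -2.54 0.357 2.71
v -2.07 0.682 2.924
v -2.4 -0.737 4.07
v -2.481 0.833 3.087
v -2.926 0.704 3.03
v -3.145 0.373 2.785
v -3.009 0.031 2.497
v -2.598 -0.119 2.333
v -2.153 0.009 2.391
v -1.934 0.341 2.636
v -4.594 -2.11 -3.853
v -4.384 -2.245 -2.946
v -4.39 -1.319 -3.782
v -4.18 -1.454 -2.876
v -3.5 -2.366 -4.144
v -3.29 -2.501 -3.238
v -3.296 -1.575 -4.074
v -3.086 -1.71 -3.167
f 2 1 4
f 2 4 3
f 4 1 5
f 4 5 3
f 5 1 6
f 5 6 3
f 6 1 7
f 6 7 3
f 7 1 8
f 7 8 3
f 8 1 9
f 8 9 3
f 9 1 10
f 9 10 3
f 10 1 2
f 10 2 3
f 12 11 15
f 12 15 13
f 13 15 16
f 13 16 14
f 15 11 17
f 15 17 16
f 16 17 18
f 16 18 14
f 17 11 19
f 17 19 18
f 18 19 20
f 18 20 14
f 19 11 21
f 19 21 20
f 20 21 22
f 20 22 14
f 21 11 23
f 21 23 22
f 22 23 24
f 22 24 14
f 23 11 25
f 23 25 24
f 24 25 26
f 24 26 14
f 25 11 27
f 25 27 26
f 26 27 28
f 26 28 14
f 27 11 29
f 27 29 28
f 28 29 30
f 28 30 14
f 29 11 31
f 29 31 30
f 30 31 32
f 30 32 14
f 31 11 33
f 31 33 32
f 32 33 34
f 32 34 14
f 33 11 35
f 33 35 34
f 34 35 36
f 34 36 14
f 35 11 37
f 35 37 36
f 36 37 38
f 36 38 14
f 37 11 12
f 37 12 38
f 38 12 13
f 38 13 14
f 40 42 39
f 43 40 39
f 39 42 41
f 41 43 39
f 40 46 42
f 44 40 43
f 44 46 40
f 42 46 41
f 45 43 41
f 41 46 45
f 45 44 43
f 46 44 45
f 48 47 50
f 48 50 49
f 50 47 51
f 50 51 49
f 51 47 52
f 51 52 49
f 52 47 53
f 52 53 49
f 53 47 54
f 53 54 49
f 54 47 55
f 54 55 49
f 55 47 56
f 55 56 49
f 56 47 48
f 56 48 49
f 58 60 57
f 61 58 57
f 57 60 59
f 59 61 57
f 58 64 60
f 62 58 61
f 62 64 58
f 60 64 59
f 63 61 59
f 59 64 63
f 63 62 61
f 64 62 63



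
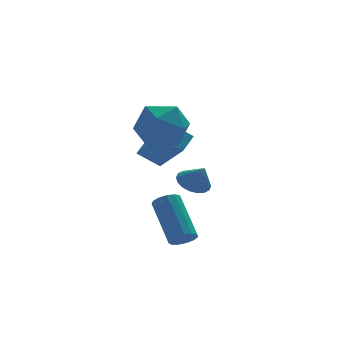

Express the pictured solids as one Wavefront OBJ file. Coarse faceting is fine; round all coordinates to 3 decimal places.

v 3.775 0.056 -2.766
v 4.473 -0.062 -3.044
v 4.045 -0.496 -1.854
v 4.506 0.231 -2.877
v 4.395 0.488 -2.688
v 4.161 0.66 -2.515
v 3.851 0.713 -2.391
v 3.525 0.635 -2.342
v 3.249 0.442 -2.377
v 3.077 0.173 -2.489
v 3.044 -0.119 -2.655
v 3.155 -0.377 -2.844
v 3.389 -0.549 -3.017
v 3.699 -0.601 -3.141
v 4.025 -0.523 -3.19
v 4.301 -0.331 -3.156
v 2.146 -3.394 -4.388
v 2.649 -3.157 -4.585
v 2.497 -1.57 -3.07
v 1.994 -1.806 -2.872
v 2.404 -3.014 -4.759
v 2.252 -1.427 -3.243
v 2.077 -2.992 -4.815
v 1.925 -1.405 -3.299
v 1.772 -3.098 -4.735
v 1.62 -1.511 -3.22
v 1.586 -3.297 -4.545
v 1.433 -1.71 -3.03
v 1.578 -3.527 -4.305
v 1.425 -1.94 -2.79
v 1.75 -3.715 -4.092
v 1.597 -2.127 -2.576
v 2.048 -3.8 -3.972
v 1.895 -2.213 -2.456
v 2.377 -3.757 -3.984
v 2.224 -2.17 -2.469
v 2.633 -3.598 -4.125
v 2.48 -2.011 -2.609
v 2.735 -3.374 -4.349
v 2.582 -1.787 -2.833
v 1.616 -0.396 1.706
v 2.642 0.164 1.261
v 1.678 -1.724 0.179
v 2.704 -1.164 -0.266
v 2.758 -1.805 0.807
v 2.719 -0.984 1.75
v 1.601 -0.576 -0.31
v 1.562 0.245 0.633
v 2.633 0.053 0.014
v 3.348 -0.706 0.705
v 0.972 -0.854 0.735
v 1.687 -1.613 1.426
v 2.29 -0.07 -0.138
v 2.933 0.509 0.385
v 1.89 1.602 -1.495
v 2.532 2.18 -0.972
v 3.168 -0.42 -0.828
v 3.81 0.158 -0.305
v 2.767 1.251 -2.185
v 3.41 1.83 -1.662
f 2 1 4
f 2 4 3
f 4 1 5
f 4 5 3
f 5 1 6
f 5 6 3
f 6 1 7
f 6 7 3
f 7 1 8
f 7 8 3
f 8 1 9
f 8 9 3
f 9 1 10
f 9 10 3
f 10 1 11
f 10 11 3
f 11 1 12
f 11 12 3
f 12 1 13
f 12 13 3
f 13 1 14
f 13 14 3
f 14 1 15
f 14 15 3
f 15 1 16
f 15 16 3
f 16 1 2
f 16 2 3
f 18 17 21
f 18 21 19
f 19 21 22
f 19 22 20
f 21 17 23
f 21 23 22
f 22 23 24
f 22 24 20
f 23 17 25
f 23 25 24
f 24 25 26
f 24 26 20
f 25 17 27
f 25 27 26
f 26 27 28
f 26 28 20
f 27 17 29
f 27 29 28
f 28 29 30
f 28 30 20
f 29 17 31
f 29 31 30
f 30 31 32
f 30 32 20
f 31 17 33
f 31 33 32
f 32 33 34
f 32 34 20
f 33 17 35
f 33 35 34
f 34 35 36
f 34 36 20
f 35 17 37
f 35 37 36
f 36 37 38
f 36 38 20
f 37 17 39
f 37 39 38
f 38 39 40
f 38 40 20
f 39 17 18
f 39 18 40
f 40 18 19
f 40 19 20
f 41 52 46
f 41 46 42
f 41 42 48
f 41 48 51
f 41 51 52
f 42 46 50
f 46 52 45
f 52 51 43
f 51 48 47
f 48 42 49
f 44 50 45
f 44 45 43
f 44 43 47
f 44 47 49
f 44 49 50
f 45 50 46
f 43 45 52
f 47 43 51
f 49 47 48
f 50 49 42
f 54 56 53
f 57 54 53
f 53 56 55
f 55 57 53
f 54 60 56
f 58 54 57
f 58 60 54
f 56 60 55
f 59 57 55
f 55 60 59
f 59 58 57
f 60 58 59



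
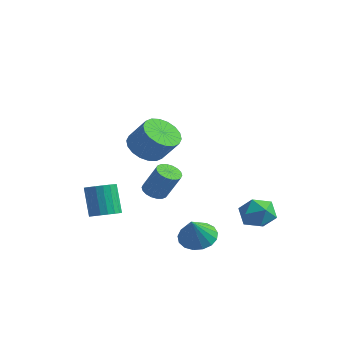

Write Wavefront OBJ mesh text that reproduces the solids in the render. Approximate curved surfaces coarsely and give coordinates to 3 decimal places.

v -2.51 -3.745 -2.585
v -1.801 -3.77 -2.287
v -2.461 -3.521 -0.696
v -3.17 -3.495 -0.995
v -1.842 -3.437 -2.356
v -2.502 -3.188 -0.766
v -2.016 -3.165 -2.471
v -2.676 -2.916 -0.881
v -2.288 -3.008 -2.609
v -2.948 -2.758 -1.018
v -2.603 -2.997 -2.741
v -3.263 -2.747 -1.151
v -2.9 -3.133 -2.843
v -3.561 -2.884 -1.253
v -3.12 -3.391 -2.894
v -3.78 -3.142 -1.304
v -3.219 -3.719 -2.884
v -3.879 -3.47 -1.293
v -3.178 -4.052 -2.814
v -3.838 -3.803 -1.224
v -3.004 -4.324 -2.699
v -3.664 -4.075 -1.109
v -2.732 -4.482 -2.562
v -3.392 -4.232 -0.971
v -2.417 -4.493 -2.429
v -3.077 -4.243 -0.839
v -2.119 -4.356 -2.327
v -2.78 -4.107 -0.737
v -1.9 -4.098 -2.276
v -2.56 -3.849 -0.686
v -3.428 0.095 -2.36
v -2.891 -0.222 -2.63
v -2.034 -0.033 -1.151
v -2.572 0.285 -0.88
v -2.839 0.068 -2.698
v -1.982 0.258 -1.218
v -2.903 0.364 -2.698
v -2.046 0.553 -1.219
v -3.072 0.606 -2.632
v -2.215 0.796 -1.153
v -3.311 0.747 -2.511
v -2.454 0.937 -1.032
v -3.573 0.76 -2.361
v -2.716 0.949 -0.882
v -3.807 0.64 -2.21
v -2.95 0.83 -0.731
v -3.966 0.413 -2.089
v -3.109 0.602 -0.61
v -4.018 0.122 -2.022
v -3.161 0.312 -0.542
v -3.954 -0.173 -2.021
v -3.097 0.016 -0.542
v -3.785 -0.416 -2.087
v -2.928 -0.226 -0.608
v -3.546 -0.557 -2.208
v -2.689 -0.367 -0.729
v -3.284 -0.569 -2.358
v -2.427 -0.38 -0.879
v -3.05 -0.45 -2.509
v -2.193 -0.26 -1.03
v 0.317 -3.723 2.509
v 1.075 -3.744 1.873
v 2.022 -3.558 2.995
v 1.263 -3.537 3.631
v 0.972 -3.316 1.888
v 1.919 -3.13 3.011
v 0.739 -2.969 2.027
v 1.686 -2.783 3.149
v 0.423 -2.77 2.261
v 1.37 -2.584 3.383
v 0.086 -2.761 2.544
v 1.033 -2.575 3.667
v -0.206 -2.942 2.821
v 0.741 -2.756 3.943
v -0.394 -3.278 3.035
v 0.553 -3.092 4.157
v -0.442 -3.702 3.145
v 0.505 -3.516 4.267
v -0.339 -4.13 3.129
v 0.608 -3.944 4.252
v -0.106 -4.477 2.991
v 0.841 -4.291 4.113
v 0.21 -4.676 2.757
v 1.157 -4.49 3.879
v 0.547 -4.685 2.473
v 1.494 -4.499 3.596
v 0.839 -4.504 2.197
v 1.786 -4.318 3.319
v 1.027 -4.168 1.983
v 1.974 -3.982 3.105
v 1.537 1.969 -2.011
v 2.098 2.42 -2.688
v 2.322 0.6 -2.272
v 2.883 1.051 -2.949
v 2.981 1.282 -1.993
v 2.496 2.128 -1.832
v 1.924 0.892 -3.128
v 1.439 1.738 -2.967
v 2.337 1.754 -3.379
v 2.991 1.995 -2.677
v 1.429 1.025 -2.283
v 2.083 1.266 -1.581
v 2.107 -2.176 -2.932
v 2.826 -2.511 -3.418
v 2.593 -3.024 -1.628
v 2.985 -2.137 -3.235
v 2.943 -1.773 -2.982
v 2.71 -1.501 -2.719
v 2.338 -1.384 -2.504
v 1.913 -1.448 -2.387
v 1.533 -1.679 -2.396
v 1.284 -2.024 -2.527
v 1.224 -2.404 -2.751
v 1.366 -2.732 -3.017
v 1.677 -2.932 -3.263
v 2.088 -2.959 -3.434
v 2.502 -2.807 -3.49
f 2 1 5
f 2 5 3
f 3 5 6
f 3 6 4
f 5 1 7
f 5 7 6
f 6 7 8
f 6 8 4
f 7 1 9
f 7 9 8
f 8 9 10
f 8 10 4
f 9 1 11
f 9 11 10
f 10 11 12
f 10 12 4
f 11 1 13
f 11 13 12
f 12 13 14
f 12 14 4
f 13 1 15
f 13 15 14
f 14 15 16
f 14 16 4
f 15 1 17
f 15 17 16
f 16 17 18
f 16 18 4
f 17 1 19
f 17 19 18
f 18 19 20
f 18 20 4
f 19 1 21
f 19 21 20
f 20 21 22
f 20 22 4
f 21 1 23
f 21 23 22
f 22 23 24
f 22 24 4
f 23 1 25
f 23 25 24
f 24 25 26
f 24 26 4
f 25 1 27
f 25 27 26
f 26 27 28
f 26 28 4
f 27 1 29
f 27 29 28
f 28 29 30
f 28 30 4
f 29 1 2
f 29 2 30
f 30 2 3
f 30 3 4
f 32 31 35
f 32 35 33
f 33 35 36
f 33 36 34
f 35 31 37
f 35 37 36
f 36 37 38
f 36 38 34
f 37 31 39
f 37 39 38
f 38 39 40
f 38 40 34
f 39 31 41
f 39 41 40
f 40 41 42
f 40 42 34
f 41 31 43
f 41 43 42
f 42 43 44
f 42 44 34
f 43 31 45
f 43 45 44
f 44 45 46
f 44 46 34
f 45 31 47
f 45 47 46
f 46 47 48
f 46 48 34
f 47 31 49
f 47 49 48
f 48 49 50
f 48 50 34
f 49 31 51
f 49 51 50
f 50 51 52
f 50 52 34
f 51 31 53
f 51 53 52
f 52 53 54
f 52 54 34
f 53 31 55
f 53 55 54
f 54 55 56
f 54 56 34
f 55 31 57
f 55 57 56
f 56 57 58
f 56 58 34
f 57 31 59
f 57 59 58
f 58 59 60
f 58 60 34
f 59 31 32
f 59 32 60
f 60 32 33
f 60 33 34
f 62 61 65
f 62 65 63
f 63 65 66
f 63 66 64
f 65 61 67
f 65 67 66
f 66 67 68
f 66 68 64
f 67 61 69
f 67 69 68
f 68 69 70
f 68 70 64
f 69 61 71
f 69 71 70
f 70 71 72
f 70 72 64
f 71 61 73
f 71 73 72
f 72 73 74
f 72 74 64
f 73 61 75
f 73 75 74
f 74 75 76
f 74 76 64
f 75 61 77
f 75 77 76
f 76 77 78
f 76 78 64
f 77 61 79
f 77 79 78
f 78 79 80
f 78 80 64
f 79 61 81
f 79 81 80
f 80 81 82
f 80 82 64
f 81 61 83
f 81 83 82
f 82 83 84
f 82 84 64
f 83 61 85
f 83 85 84
f 84 85 86
f 84 86 64
f 85 61 87
f 85 87 86
f 86 87 88
f 86 88 64
f 87 61 89
f 87 89 88
f 88 89 90
f 88 90 64
f 89 61 62
f 89 62 90
f 90 62 63
f 90 63 64
f 91 102 96
f 91 96 92
f 91 92 98
f 91 98 101
f 91 101 102
f 92 96 100
f 96 102 95
f 102 101 93
f 101 98 97
f 98 92 99
f 94 100 95
f 94 95 93
f 94 93 97
f 94 97 99
f 94 99 100
f 95 100 96
f 93 95 102
f 97 93 101
f 99 97 98
f 100 99 92
f 104 103 106
f 104 106 105
f 106 103 107
f 106 107 105
f 107 103 108
f 107 108 105
f 108 103 109
f 108 109 105
f 109 103 110
f 109 110 105
f 110 103 111
f 110 111 105
f 111 103 112
f 111 112 105
f 112 103 113
f 112 113 105
f 113 103 114
f 113 114 105
f 114 103 115
f 114 115 105
f 115 103 116
f 115 116 105
f 116 103 117
f 116 117 105
f 117 103 104
f 117 104 105



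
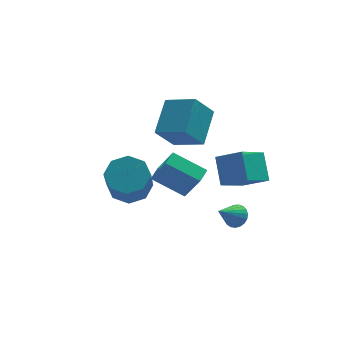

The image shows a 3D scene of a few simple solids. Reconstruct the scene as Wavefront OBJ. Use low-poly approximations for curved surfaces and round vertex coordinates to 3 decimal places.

v -0.956 2.519 0.672
v -0.088 4.098 1.711
v 0.022 2.831 -0.62
v 0.89 4.411 0.419
v 0.25 1.429 1.321
v 1.118 3.009 2.36
v 1.228 1.742 0.029
v 2.096 3.321 1.068
v 1.153 -1.746 -0.168
v 1.181 -0.599 0.919
v 2.42 -0.903 -1.091
v 2.448 0.244 -0.004
v 2.192 -2.484 0.584
v 2.22 -1.337 1.671
v 3.459 -1.641 -0.339
v 3.487 -0.494 0.748
v 0.202 1.28 -3.228
v 0.757 0.48 -1.562
v -1.249 2.126 -2.338
v -0.694 1.325 -0.672
v 0.694 1.955 -3.068
v 1.249 1.154 -1.402
v -0.757 2.8 -2.178
v -0.202 2 -0.512
v 1.632 -2.715 -1.658
v 1.867 -2.322 -1.211
v 0.668 -3.225 -0.702
v 1.677 -2.172 -1.322
v 1.48 -2.116 -1.492
v 1.309 -2.164 -1.69
v 1.194 -2.307 -1.882
v 1.154 -2.52 -2.036
v 1.197 -2.768 -2.124
v 1.316 -3.006 -2.132
v 1.489 -3.194 -2.058
v 1.687 -3.299 -1.914
v 1.875 -3.303 -1.726
v 2.021 -3.206 -1.527
v 2.101 -3.024 -1.35
v 2.099 -2.788 -1.226
v 2.016 -2.54 -1.177
v -2.898 -1.086 0.09
v -1.885 -1.361 0.1
v -2.229 -2.569 1.819
v -3.242 -2.294 1.81
v -2.028 -0.701 0.535
v -2.372 -1.909 2.255
v -2.681 -0.266 0.71
v -3.025 -1.475 2.429
v -3.461 -0.312 0.521
v -3.805 -1.52 2.241
v -3.911 -0.811 0.081
v -4.255 -2.019 1.8
v -3.768 -1.471 -0.355
v -4.112 -2.679 1.365
v -3.115 -1.905 -0.529
v -3.459 -3.114 1.19
v -2.335 -1.86 -0.341
v -2.679 -3.068 1.379
f 2 4 1
f 5 2 1
f 1 4 3
f 3 5 1
f 2 8 4
f 6 2 5
f 6 8 2
f 4 8 3
f 7 5 3
f 3 8 7
f 7 6 5
f 8 6 7
f 10 12 9
f 13 10 9
f 9 12 11
f 11 13 9
f 10 16 12
f 14 10 13
f 14 16 10
f 12 16 11
f 15 13 11
f 11 16 15
f 15 14 13
f 16 14 15
f 18 20 17
f 21 18 17
f 17 20 19
f 19 21 17
f 18 24 20
f 22 18 21
f 22 24 18
f 20 24 19
f 23 21 19
f 19 24 23
f 23 22 21
f 24 22 23
f 26 25 28
f 26 28 27
f 28 25 29
f 28 29 27
f 29 25 30
f 29 30 27
f 30 25 31
f 30 31 27
f 31 25 32
f 31 32 27
f 32 25 33
f 32 33 27
f 33 25 34
f 33 34 27
f 34 25 35
f 34 35 27
f 35 25 36
f 35 36 27
f 36 25 37
f 36 37 27
f 37 25 38
f 37 38 27
f 38 25 39
f 38 39 27
f 39 25 40
f 39 40 27
f 40 25 41
f 40 41 27
f 41 25 26
f 41 26 27
f 43 42 46
f 43 46 44
f 44 46 47
f 44 47 45
f 46 42 48
f 46 48 47
f 47 48 49
f 47 49 45
f 48 42 50
f 48 50 49
f 49 50 51
f 49 51 45
f 50 42 52
f 50 52 51
f 51 52 53
f 51 53 45
f 52 42 54
f 52 54 53
f 53 54 55
f 53 55 45
f 54 42 56
f 54 56 55
f 55 56 57
f 55 57 45
f 56 42 58
f 56 58 57
f 57 58 59
f 57 59 45
f 58 42 43
f 58 43 59
f 59 43 44
f 59 44 45



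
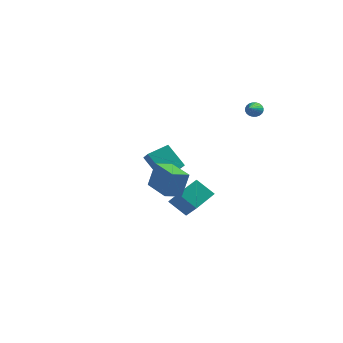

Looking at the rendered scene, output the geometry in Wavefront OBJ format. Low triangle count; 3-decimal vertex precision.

v -1.074 0.252 -1.952
v -0.584 1.473 -1.297
v -2.176 1.351 -3.176
v -1.686 2.572 -2.521
v -0.054 0.308 -2.819
v 0.436 1.529 -2.164
v -1.156 1.407 -4.043
v -0.666 2.628 -3.388
v 0.093 -3.862 -0.16
v 0.396 -3.613 1.309
v -1.328 -2.866 -0.035
v -1.025 -2.617 1.433
v 0.645 -3.043 -0.413
v 0.948 -2.794 1.055
v -0.776 -2.047 -0.289
v -0.473 -1.798 1.18
v -3.383 2.848 -2.236
v -4.485 3.082 -0.976
v -2.687 3.945 -1.831
v -3.789 4.178 -0.571
v -2.851 2.302 -1.669
v -3.953 2.535 -0.409
v -2.155 3.398 -1.264
v -3.257 3.632 -0.004
v 1.329 4.687 3.034
v 1.525 4.915 3.434
v 1.751 2.933 3.826
v 1.339 4.895 3.489
v 1.151 4.843 3.474
v 0.991 4.768 3.393
v 0.881 4.68 3.257
v 0.84 4.593 3.087
v 0.874 4.521 2.909
v 0.976 4.474 2.75
v 1.133 4.459 2.634
v 1.319 4.479 2.579
v 1.506 4.531 2.593
v 1.667 4.606 2.675
v 1.776 4.694 2.811
v 1.817 4.78 2.981
v 1.784 4.853 3.159
v 1.681 4.9 3.318
f 2 4 1
f 5 2 1
f 1 4 3
f 3 5 1
f 2 8 4
f 6 2 5
f 6 8 2
f 4 8 3
f 7 5 3
f 3 8 7
f 7 6 5
f 8 6 7
f 10 12 9
f 13 10 9
f 9 12 11
f 11 13 9
f 10 16 12
f 14 10 13
f 14 16 10
f 12 16 11
f 15 13 11
f 11 16 15
f 15 14 13
f 16 14 15
f 18 20 17
f 21 18 17
f 17 20 19
f 19 21 17
f 18 24 20
f 22 18 21
f 22 24 18
f 20 24 19
f 23 21 19
f 19 24 23
f 23 22 21
f 24 22 23
f 26 25 28
f 26 28 27
f 28 25 29
f 28 29 27
f 29 25 30
f 29 30 27
f 30 25 31
f 30 31 27
f 31 25 32
f 31 32 27
f 32 25 33
f 32 33 27
f 33 25 34
f 33 34 27
f 34 25 35
f 34 35 27
f 35 25 36
f 35 36 27
f 36 25 37
f 36 37 27
f 37 25 38
f 37 38 27
f 38 25 39
f 38 39 27
f 39 25 40
f 39 40 27
f 40 25 41
f 40 41 27
f 41 25 42
f 41 42 27
f 42 25 26
f 42 26 27



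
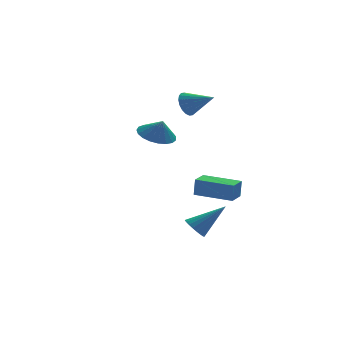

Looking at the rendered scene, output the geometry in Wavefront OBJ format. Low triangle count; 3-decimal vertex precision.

v -2.184 -2.86 2.67
v -1.59 -3.603 2.3
v -1.936 -3.14 3.63
v -1.32 -3.277 2.325
v -1.198 -2.879 2.409
v -1.248 -2.479 2.539
v -1.459 -2.144 2.691
v -1.795 -1.933 2.839
v -2.199 -1.882 2.959
v -2.601 -2.001 3.028
v -2.93 -2.268 3.036
v -3.13 -2.638 2.98
v -3.167 -3.046 2.871
v -3.034 -3.422 2.727
v -2.754 -3.701 2.573
v -2.375 -3.835 2.436
v -1.964 -3.8 2.34
v 1.293 -4.268 -1.715
v 1.374 -4.225 -0.709
v -0.303 -2.952 -1.642
v -0.222 -2.909 -0.637
v 1.962 -3.451 -1.803
v 2.043 -3.408 -0.798
v 0.366 -2.135 -1.731
v 0.447 -2.092 -0.725
v -0.054 -2.284 -4.322
v 0.311 -1.806 -4.735
v 1.554 -2.336 -2.958
v 0.157 -1.623 -4.547
v -0.033 -1.555 -4.32
v -0.226 -1.612 -4.094
v -0.39 -1.786 -3.907
v -0.496 -2.047 -3.792
v -0.526 -2.348 -3.768
v -0.474 -2.638 -3.841
v -0.349 -2.867 -3.996
v -0.174 -2.995 -4.208
v 0.022 -3.001 -4.439
v 0.205 -2.882 -4.651
v 0.343 -2.66 -4.805
v 0.412 -2.373 -4.876
v 0.401 -2.071 -4.851
v 0.914 2.415 2.596
v 1.476 2.759 2.124
v 2.086 1.445 3.284
v 1.477 2.969 2.417
v 1.368 3.069 2.745
v 1.168 3.04 3.044
v 0.918 2.887 3.254
v 0.668 2.641 3.334
v 0.466 2.35 3.267
v 0.352 2.072 3.068
v 0.35 1.862 2.775
v 0.46 1.761 2.447
v 0.66 1.79 2.148
v 0.91 1.943 1.938
v 1.16 2.189 1.858
v 1.362 2.481 1.924
f 2 1 4
f 2 4 3
f 4 1 5
f 4 5 3
f 5 1 6
f 5 6 3
f 6 1 7
f 6 7 3
f 7 1 8
f 7 8 3
f 8 1 9
f 8 9 3
f 9 1 10
f 9 10 3
f 10 1 11
f 10 11 3
f 11 1 12
f 11 12 3
f 12 1 13
f 12 13 3
f 13 1 14
f 13 14 3
f 14 1 15
f 14 15 3
f 15 1 16
f 15 16 3
f 16 1 17
f 16 17 3
f 17 1 2
f 17 2 3
f 19 21 18
f 22 19 18
f 18 21 20
f 20 22 18
f 19 25 21
f 23 19 22
f 23 25 19
f 21 25 20
f 24 22 20
f 20 25 24
f 24 23 22
f 25 23 24
f 27 26 29
f 27 29 28
f 29 26 30
f 29 30 28
f 30 26 31
f 30 31 28
f 31 26 32
f 31 32 28
f 32 26 33
f 32 33 28
f 33 26 34
f 33 34 28
f 34 26 35
f 34 35 28
f 35 26 36
f 35 36 28
f 36 26 37
f 36 37 28
f 37 26 38
f 37 38 28
f 38 26 39
f 38 39 28
f 39 26 40
f 39 40 28
f 40 26 41
f 40 41 28
f 41 26 42
f 41 42 28
f 42 26 27
f 42 27 28
f 44 43 46
f 44 46 45
f 46 43 47
f 46 47 45
f 47 43 48
f 47 48 45
f 48 43 49
f 48 49 45
f 49 43 50
f 49 50 45
f 50 43 51
f 50 51 45
f 51 43 52
f 51 52 45
f 52 43 53
f 52 53 45
f 53 43 54
f 53 54 45
f 54 43 55
f 54 55 45
f 55 43 56
f 55 56 45
f 56 43 57
f 56 57 45
f 57 43 58
f 57 58 45
f 58 43 44
f 58 44 45

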